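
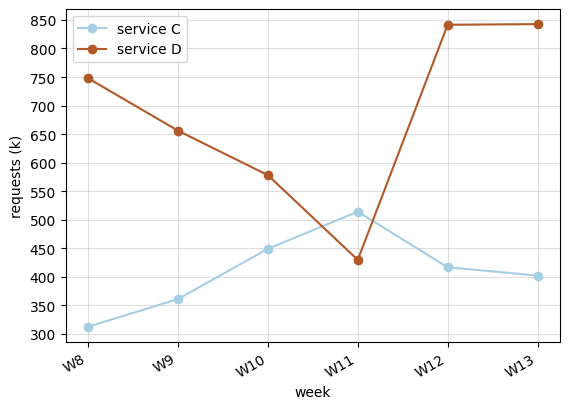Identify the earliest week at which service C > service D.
W11

W10: service C ≈ 450 vs service D ≈ 600 (not yet); W11: service C ≈ 500 vs service D ≈ 450 (first crossover).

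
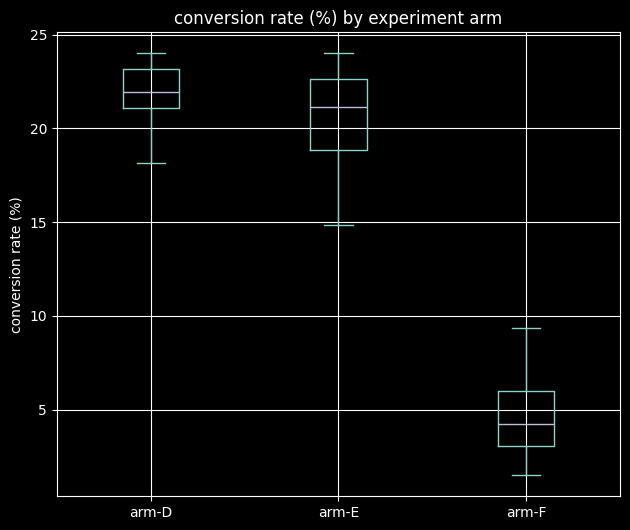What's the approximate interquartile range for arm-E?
≈ 4

Q3 ≈ 22, Q1 ≈ 18; IQR ≈ 4.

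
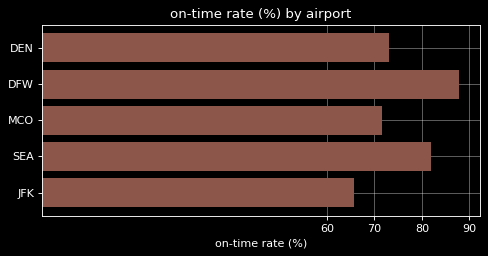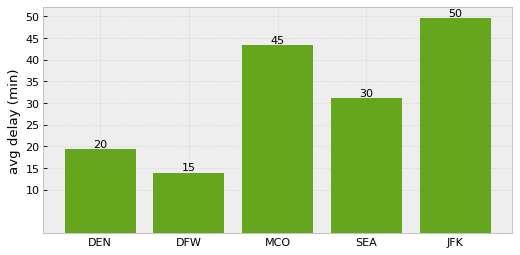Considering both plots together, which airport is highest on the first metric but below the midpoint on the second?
Chart 2 median avg delay (min) ≈ 30; below-median airports: DEN, DFW. Among those, DFW has the highest on-time rate (%) (≈ 90).

DFW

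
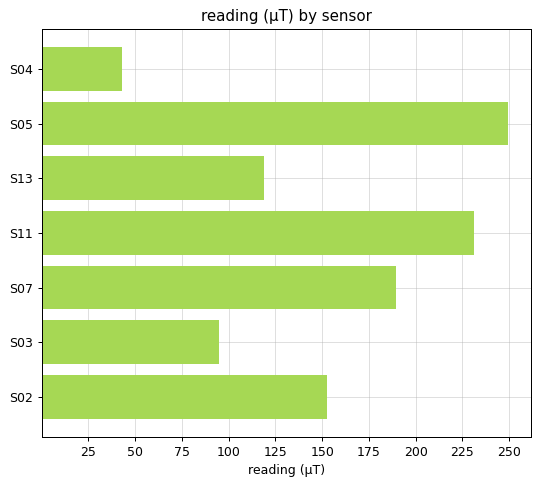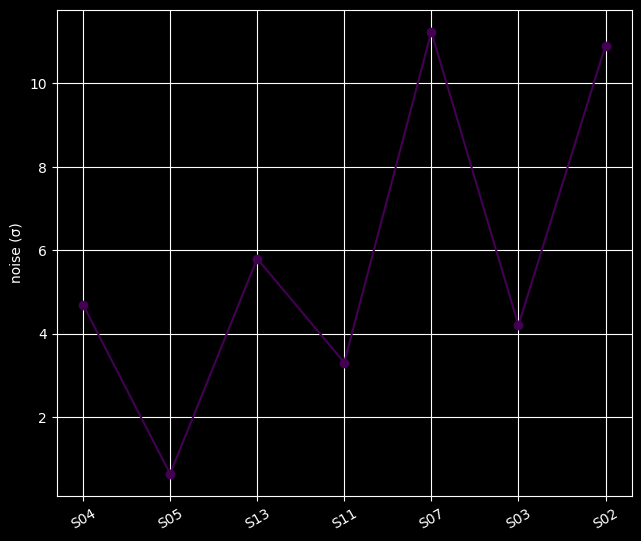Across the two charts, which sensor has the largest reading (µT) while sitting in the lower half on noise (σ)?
Chart 2 median noise (σ) ≈ 4; below-median sensors: S05, S11, S03. Among those, S05 has the highest reading (µT) (≈ 250).

S05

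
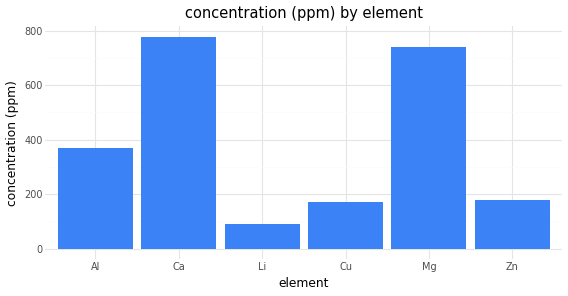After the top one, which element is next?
Top 3: Ca ≈ 800, Mg ≈ 700, Al ≈ 400.

Mg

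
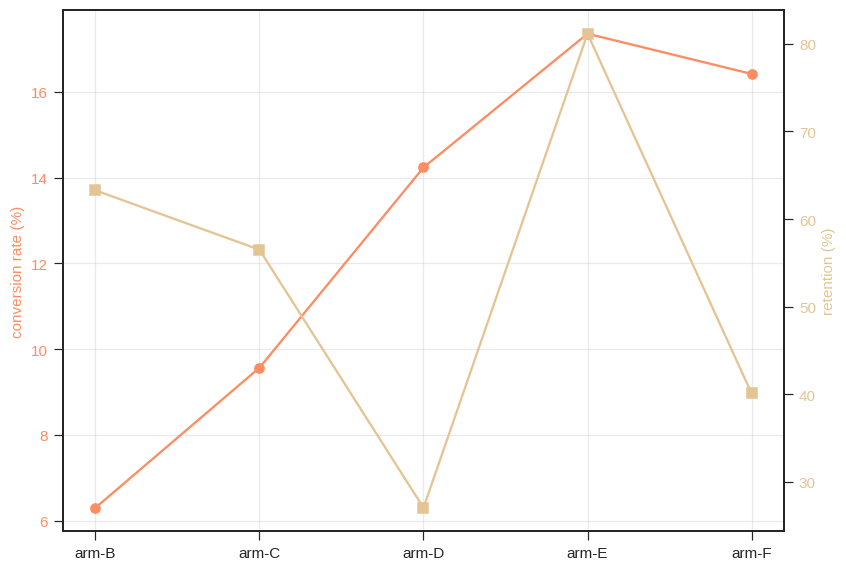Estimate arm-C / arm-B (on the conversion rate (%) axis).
arm-C ≈ 10, arm-B ≈ 6; 10/6 ≈ 1.67.

≈ 1.67×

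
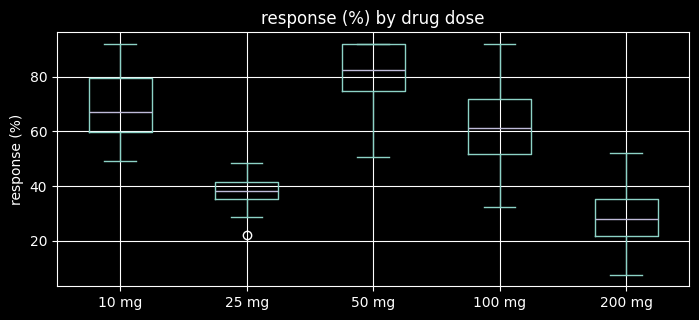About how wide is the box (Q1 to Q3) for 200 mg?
≈ 15

Q3 ≈ 35, Q1 ≈ 20; IQR ≈ 15.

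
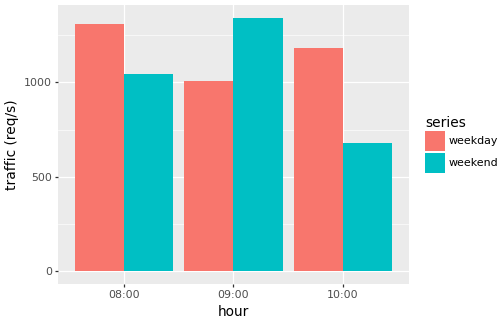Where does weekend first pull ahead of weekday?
08:00: weekend ≈ 1000 vs weekday ≈ 1400 (not yet); 09:00: weekend ≈ 1400 vs weekday ≈ 1000 (first crossover).

09:00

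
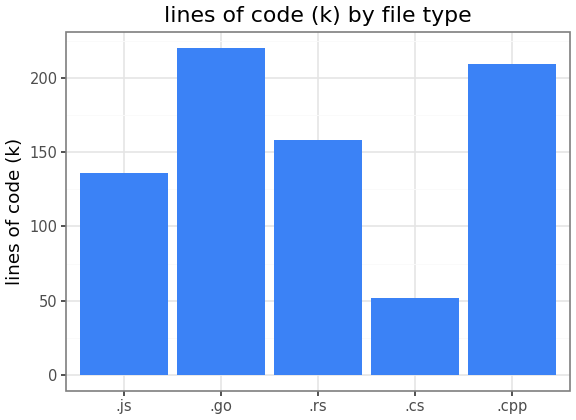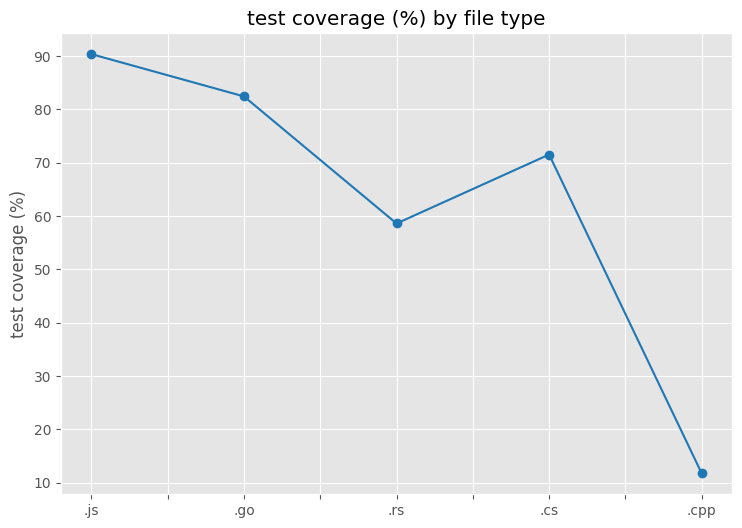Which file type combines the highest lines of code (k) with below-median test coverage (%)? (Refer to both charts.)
Chart 2 median test coverage (%) ≈ 70; below-median file types: .rs, .cpp. Among those, .cpp has the highest lines of code (k) (≈ 200).

.cpp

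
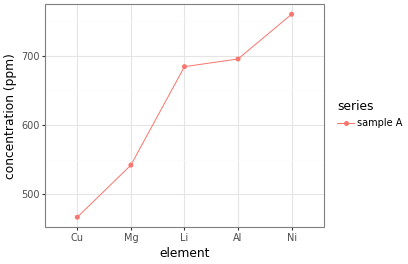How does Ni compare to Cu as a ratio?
≈ 1.58×

Ni ≈ 750, Cu ≈ 475; 750/475 ≈ 1.58.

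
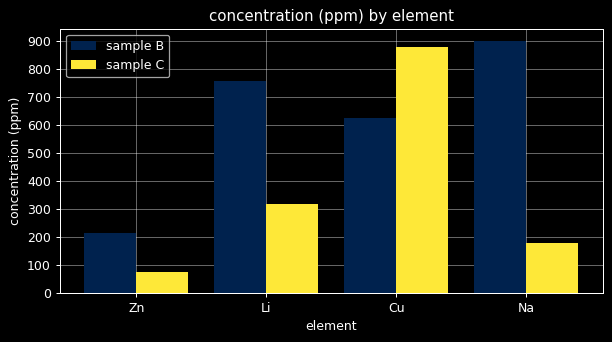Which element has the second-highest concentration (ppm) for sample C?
Li

Top 3 for sample C: Cu ≈ 900, Li ≈ 300, Na ≈ 200.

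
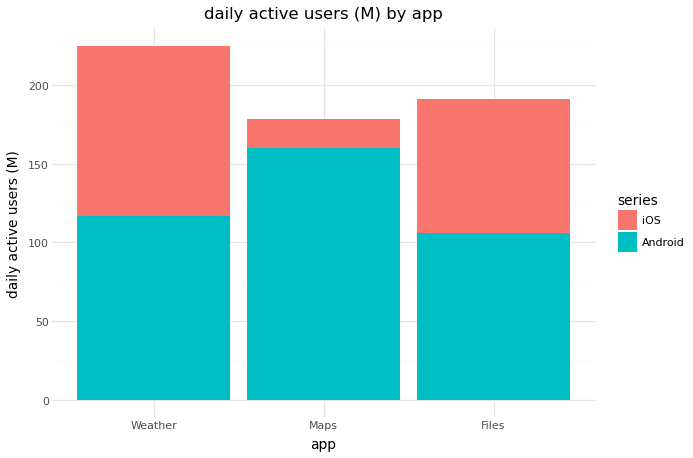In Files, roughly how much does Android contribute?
≈ 100

Android top ≈ 100, bottom ≈ 0; segment ≈ 100.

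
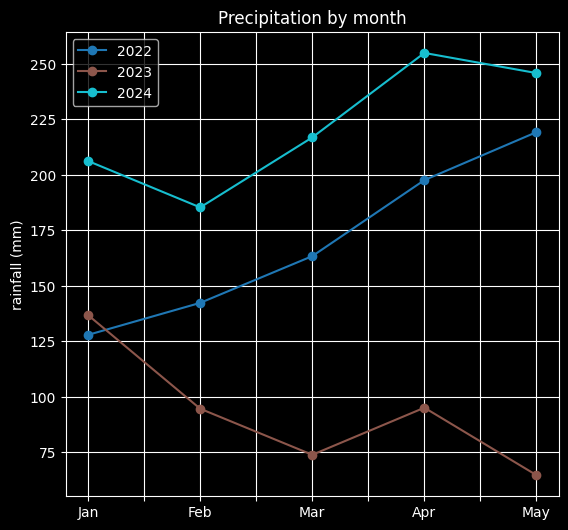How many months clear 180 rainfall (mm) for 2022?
2

Above 180: Apr, May.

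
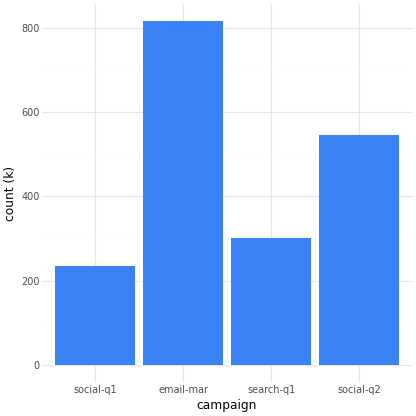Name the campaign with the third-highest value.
Top 4: email-mar ≈ 800, social-q2 ≈ 500, search-q1 ≈ 300, social-q1 ≈ 200.

search-q1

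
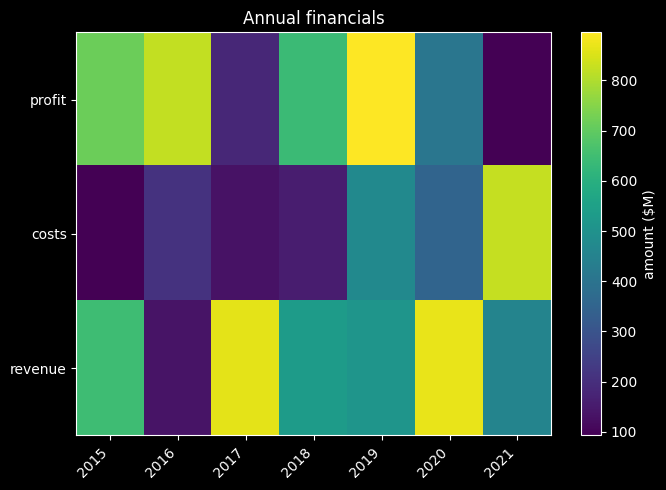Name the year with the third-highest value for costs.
Top 4 for costs: 2021 ≈ 800, 2019 ≈ 500, 2020 ≈ 400, 2016 ≈ 200.

2020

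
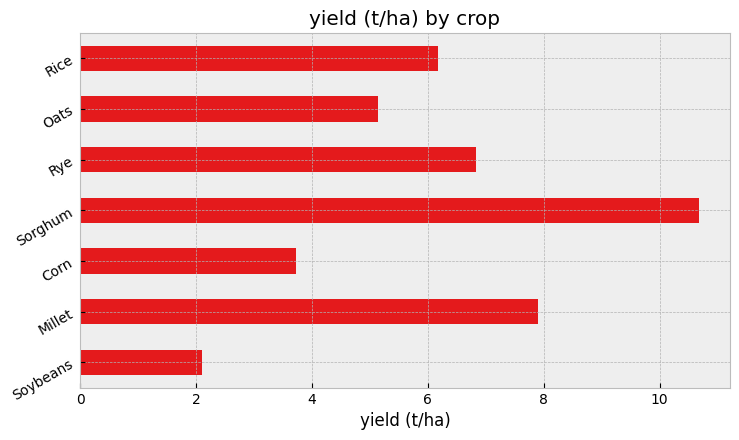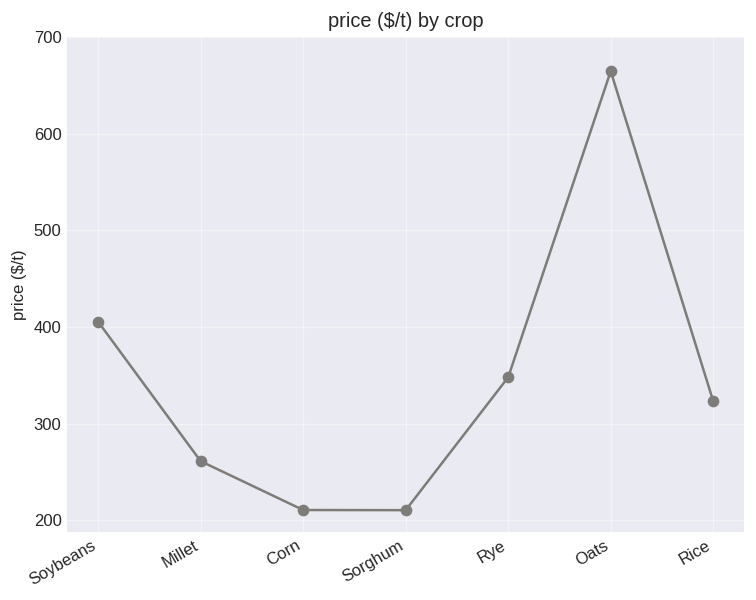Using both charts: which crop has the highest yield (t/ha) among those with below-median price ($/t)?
Chart 2 median price ($/t) ≈ 300; below-median crops: Millet, Corn, Sorghum. Among those, Sorghum has the highest yield (t/ha) (≈ 11).

Sorghum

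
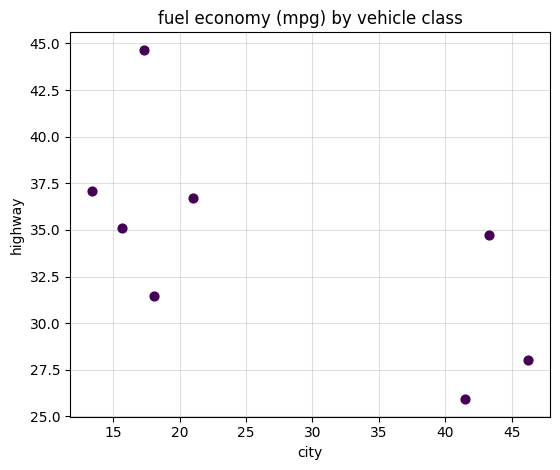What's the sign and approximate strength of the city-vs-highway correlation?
negative, moderate

Points are negatively correlated; moderate (|r| ≈ 0.6).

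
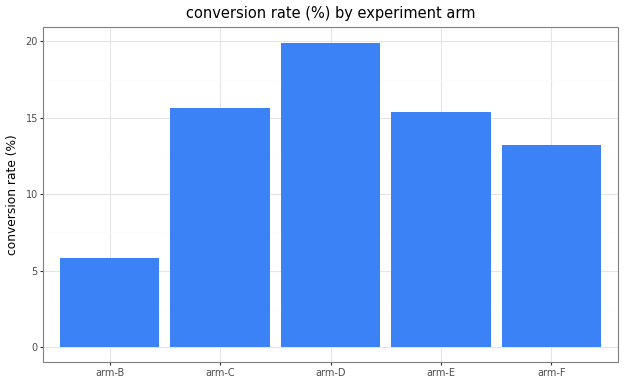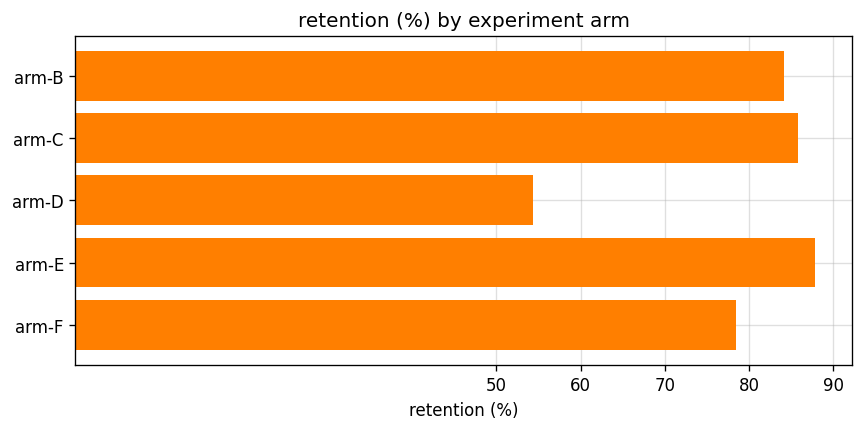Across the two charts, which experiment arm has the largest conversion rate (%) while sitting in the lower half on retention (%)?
arm-D

Chart 2 median retention (%) ≈ 80; below-median experiment arms: arm-D, arm-F. Among those, arm-D has the highest conversion rate (%) (≈ 20).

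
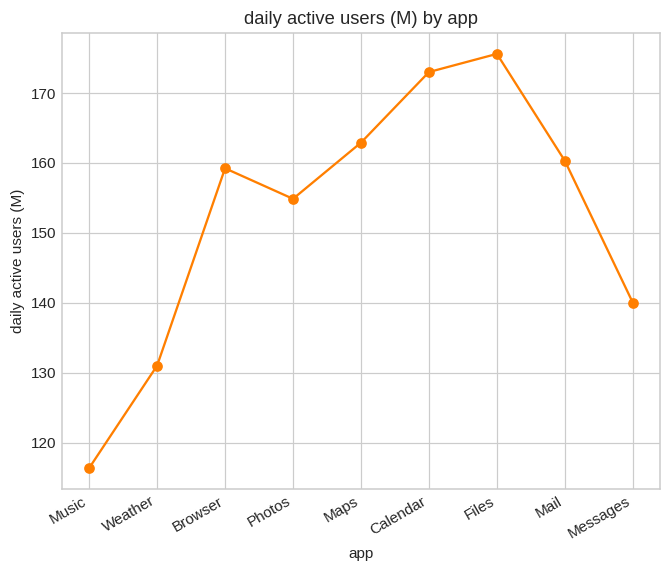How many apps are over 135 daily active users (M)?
Above 135: Browser, Photos, Maps, Calendar, Files, Mail, Messages.

7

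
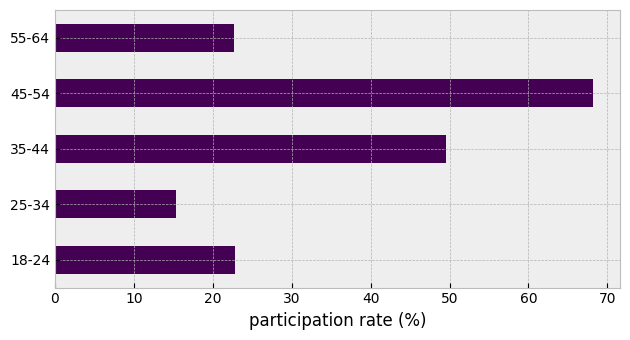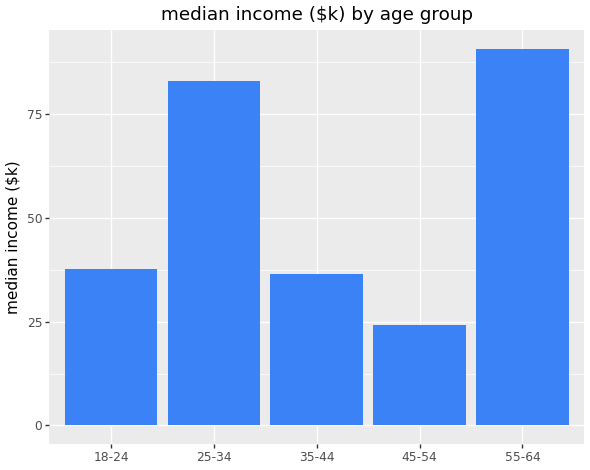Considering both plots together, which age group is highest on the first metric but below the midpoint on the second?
45-54

Chart 2 median median income ($k) ≈ 40; below-median age groups: 35-44, 45-54. Among those, 45-54 has the highest participation rate (%) (≈ 70).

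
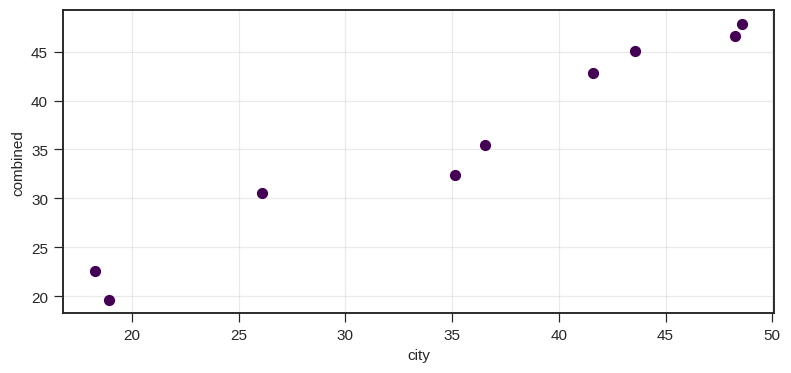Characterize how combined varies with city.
Points are positively correlated; strong (|r| ≈ 1.0).

positive, strong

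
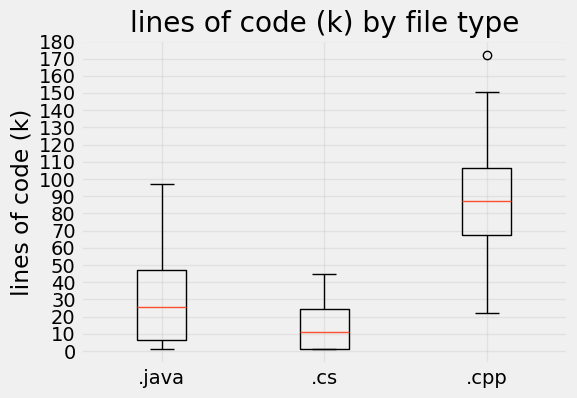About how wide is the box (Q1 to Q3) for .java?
Q3 ≈ 50, Q1 ≈ 10; IQR ≈ 40.

≈ 40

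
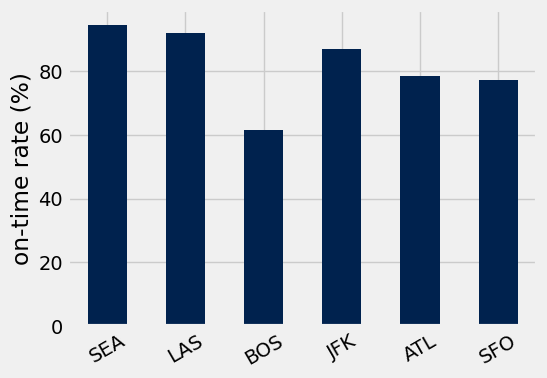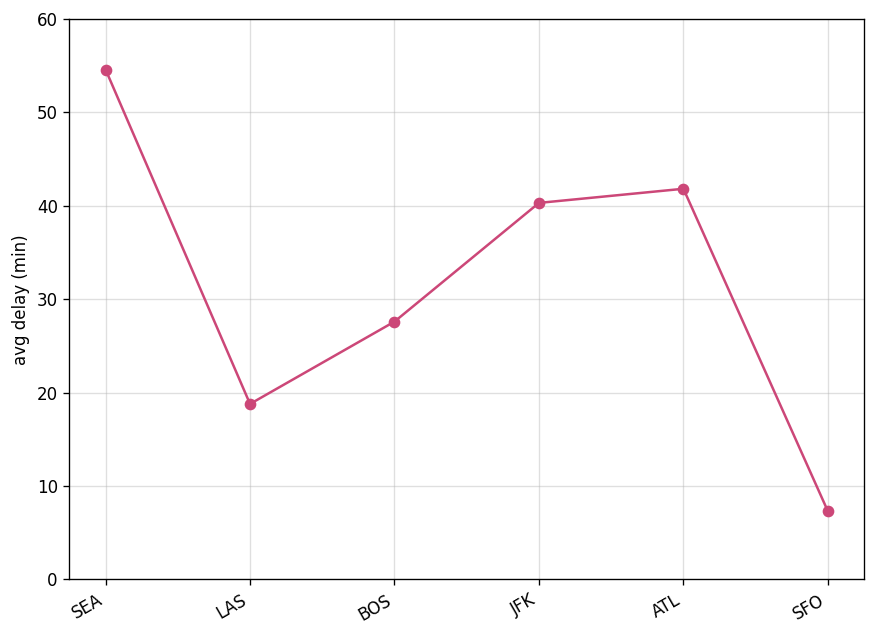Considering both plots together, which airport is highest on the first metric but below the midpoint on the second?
Chart 2 median avg delay (min) ≈ 30; below-median airports: LAS, BOS, SFO. Among those, LAS has the highest on-time rate (%) (≈ 90).

LAS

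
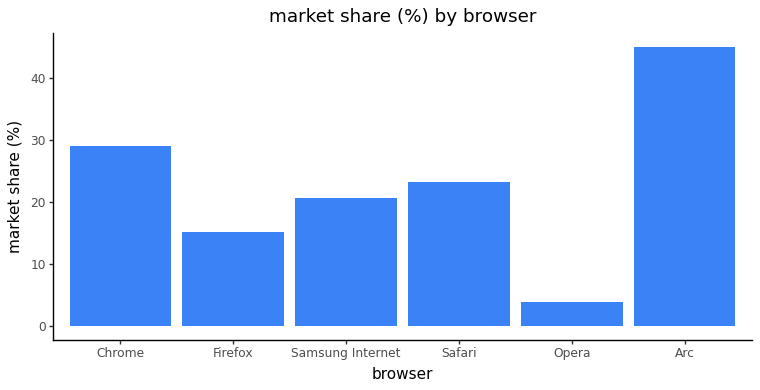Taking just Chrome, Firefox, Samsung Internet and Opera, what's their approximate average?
(30 + 15 + 20 + 5) / 4 ≈ 18.

≈ 18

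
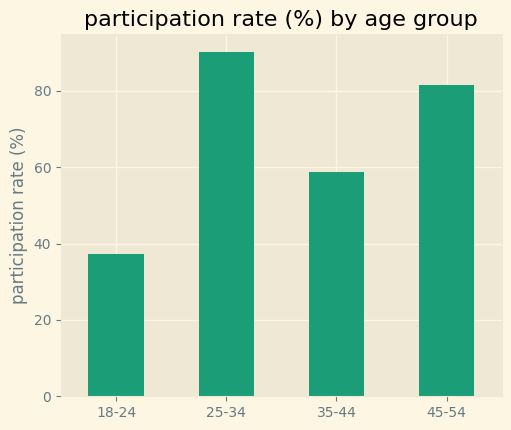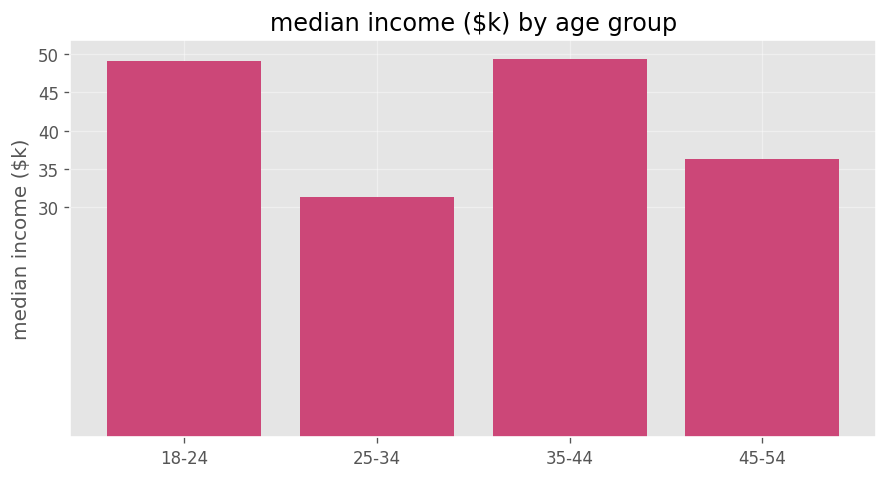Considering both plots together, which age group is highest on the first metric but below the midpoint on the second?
Chart 2 median median income ($k) ≈ 45; below-median age groups: 25-34, 45-54. Among those, 25-34 has the highest participation rate (%) (≈ 90).

25-34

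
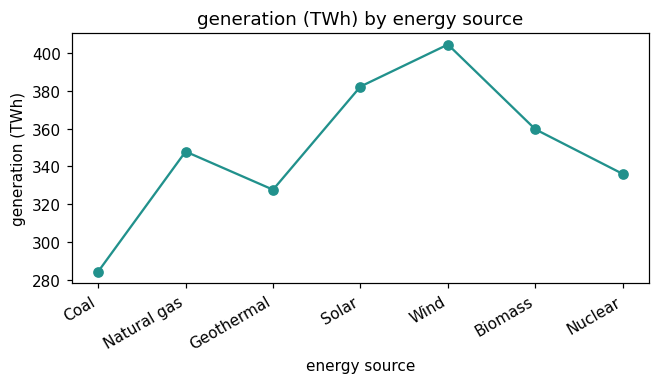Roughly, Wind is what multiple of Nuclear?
Wind ≈ 400, Nuclear ≈ 340; 400/340 ≈ 1.18.

≈ 1.18×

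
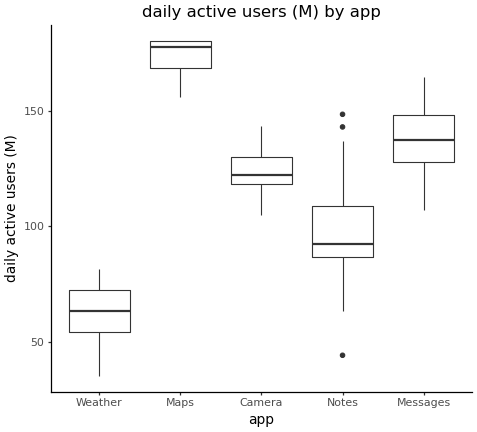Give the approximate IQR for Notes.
Q3 ≈ 110, Q1 ≈ 90; IQR ≈ 20.

≈ 20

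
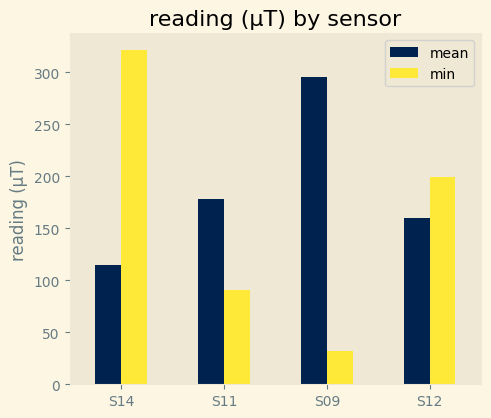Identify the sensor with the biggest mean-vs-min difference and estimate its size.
S09: mean ≈ 300, min ≈ 50 → gap ≈ 250. Next-largest (S14) is only ≈ 200.

S09, ≈ 250 µT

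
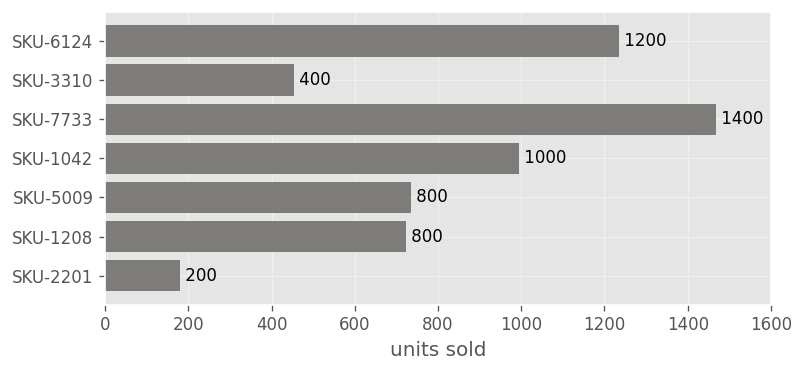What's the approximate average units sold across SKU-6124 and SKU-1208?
≈ 1000

(1200 + 800) / 2 ≈ 1000.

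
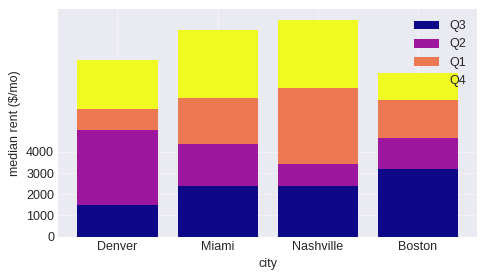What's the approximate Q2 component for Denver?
≈ 3000

Q2 top ≈ 5000, bottom ≈ 2000; segment ≈ 3000.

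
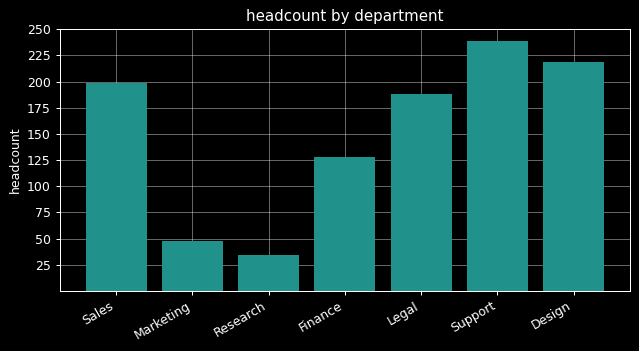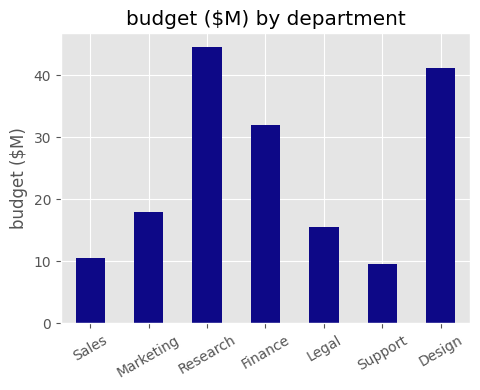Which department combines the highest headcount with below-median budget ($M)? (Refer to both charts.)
Support

Chart 2 median budget ($M) ≈ 20; below-median departments: Sales, Legal, Support. Among those, Support has the highest headcount (≈ 250).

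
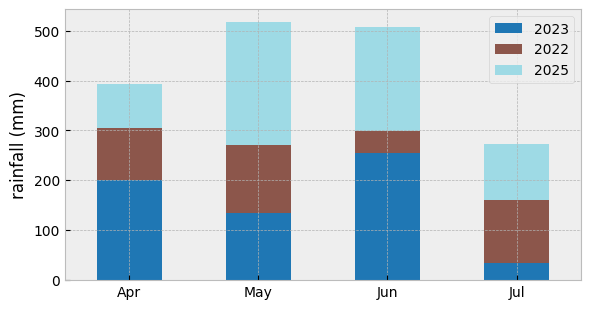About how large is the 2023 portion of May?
2023 top ≈ 150, bottom ≈ 0; segment ≈ 150.

≈ 150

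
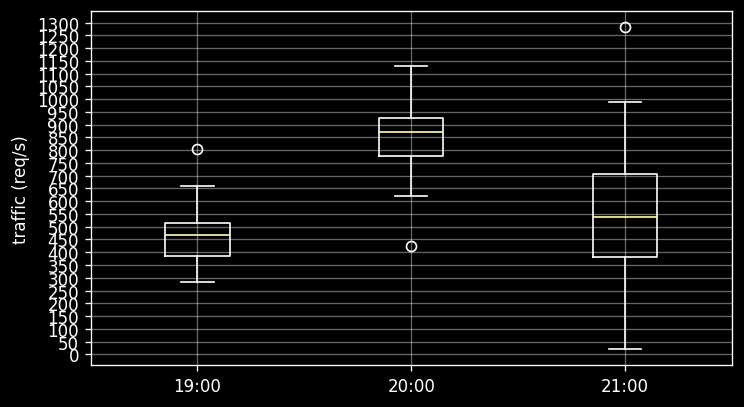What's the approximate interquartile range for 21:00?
Q3 ≈ 700, Q1 ≈ 400; IQR ≈ 300.

≈ 300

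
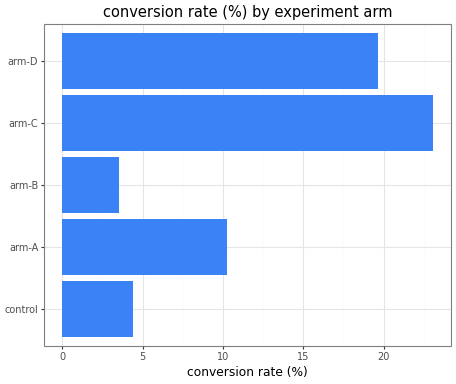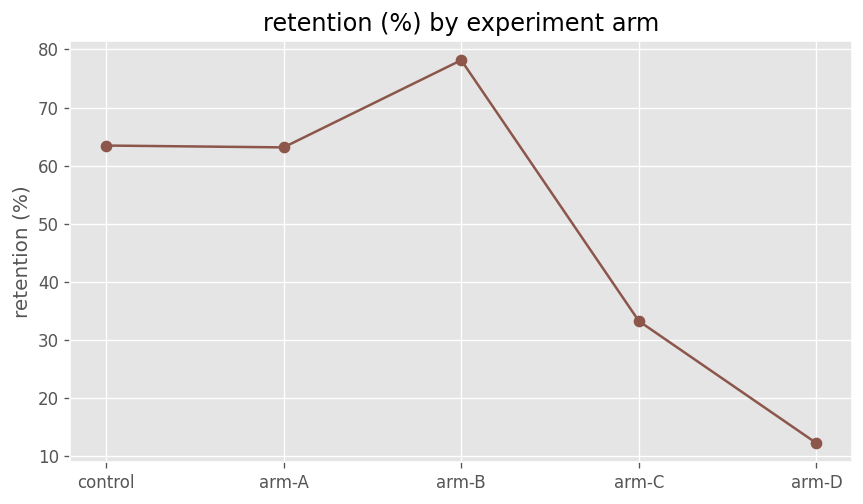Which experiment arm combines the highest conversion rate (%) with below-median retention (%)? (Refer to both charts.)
arm-C

Chart 2 median retention (%) ≈ 60; below-median experiment arms: arm-C, arm-D. Among those, arm-C has the highest conversion rate (%) (≈ 25).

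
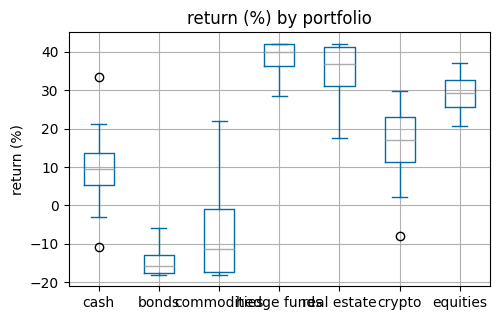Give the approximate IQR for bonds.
≈ 5

Q3 ≈ -15, Q1 ≈ -20; IQR ≈ 5.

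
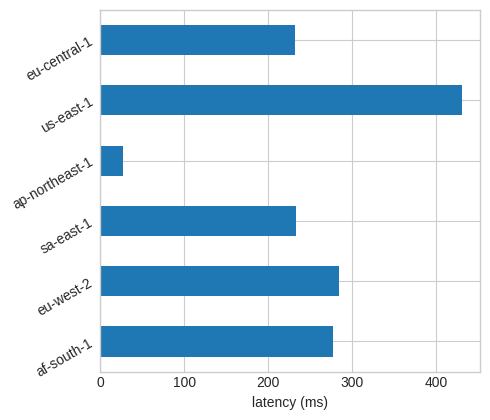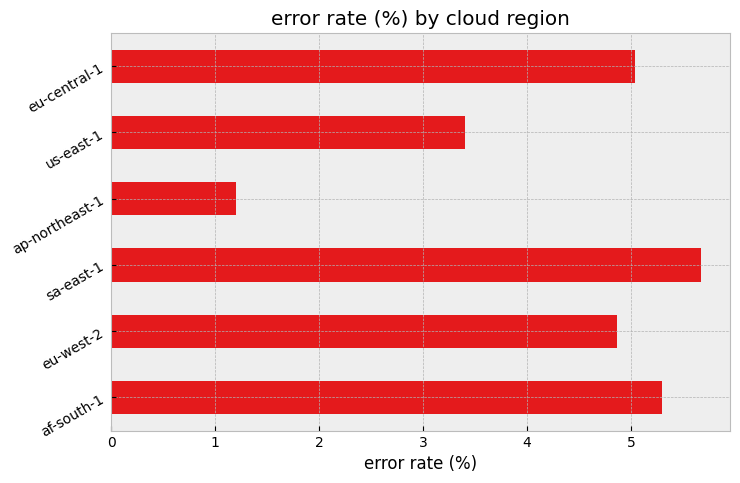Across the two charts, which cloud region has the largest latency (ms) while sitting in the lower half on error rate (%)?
Chart 2 median error rate (%) ≈ 5; below-median cloud regions: eu-west-2, ap-northeast-1, us-east-1. Among those, us-east-1 has the highest latency (ms) (≈ 450).

us-east-1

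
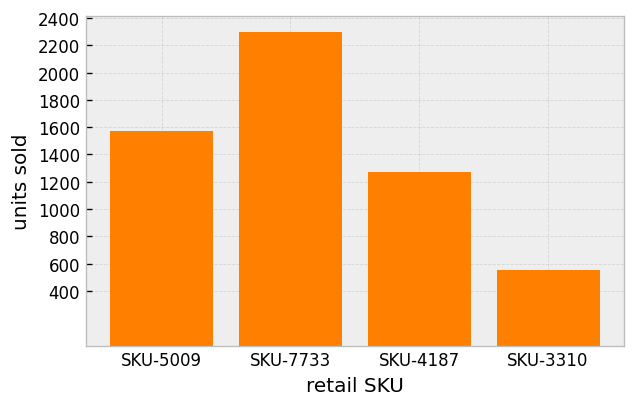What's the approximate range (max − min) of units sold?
≈ 1800

Max SKU-7733 ≈ 2400, min SKU-3310 ≈ 600; range ≈ 1800.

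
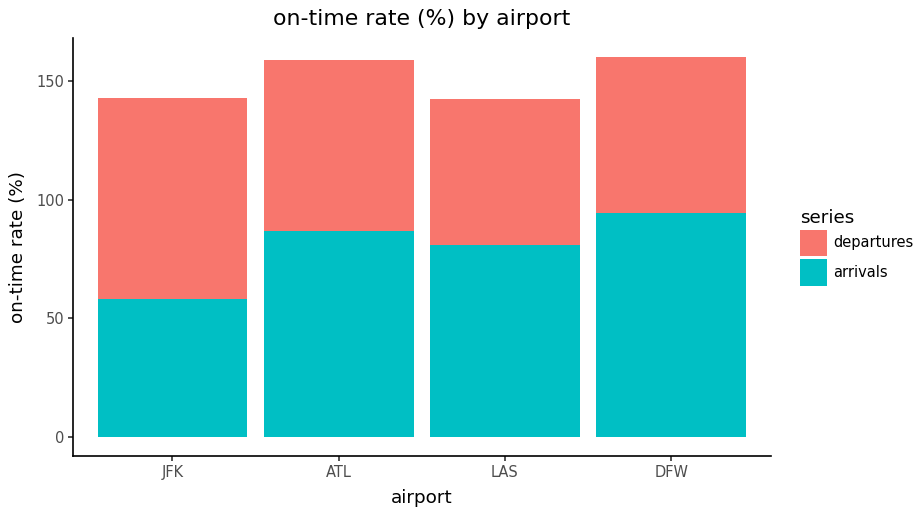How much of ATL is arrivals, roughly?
arrivals top ≈ 80, bottom ≈ 0; segment ≈ 80.

≈ 80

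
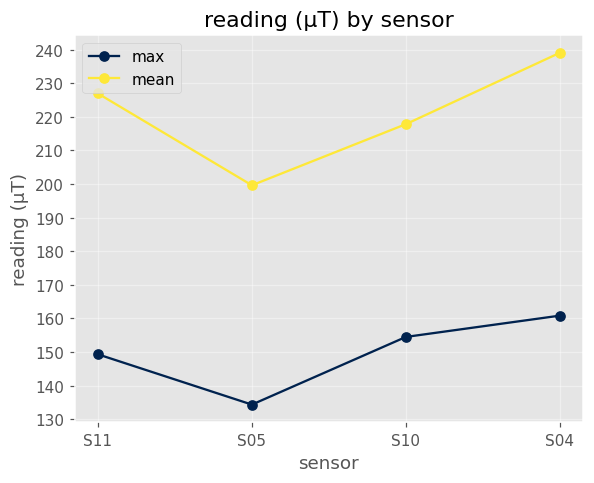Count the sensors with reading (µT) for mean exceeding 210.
3

Above 210: S11, S10, S04.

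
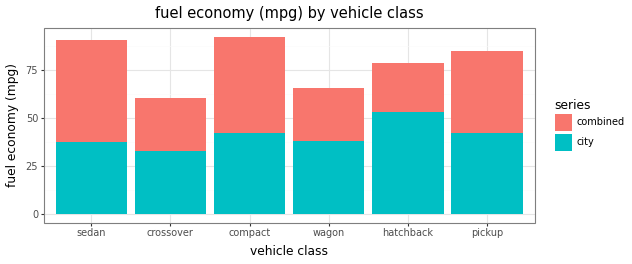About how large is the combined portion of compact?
combined top ≈ 90, bottom ≈ 40; segment ≈ 50.

≈ 50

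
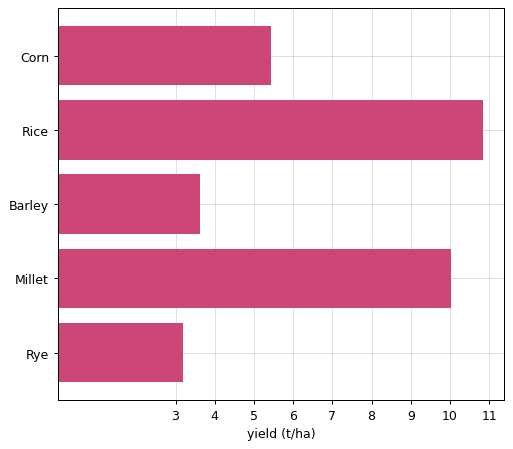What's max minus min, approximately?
≈ 8

Max Rice ≈ 11, min Rye ≈ 3; range ≈ 8.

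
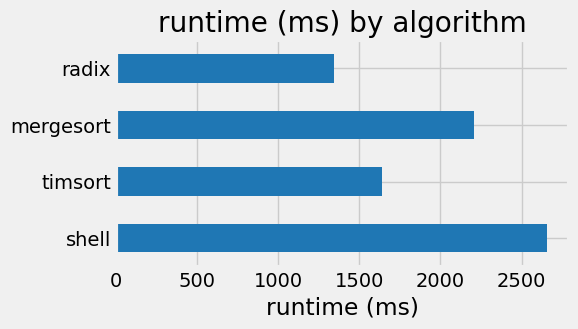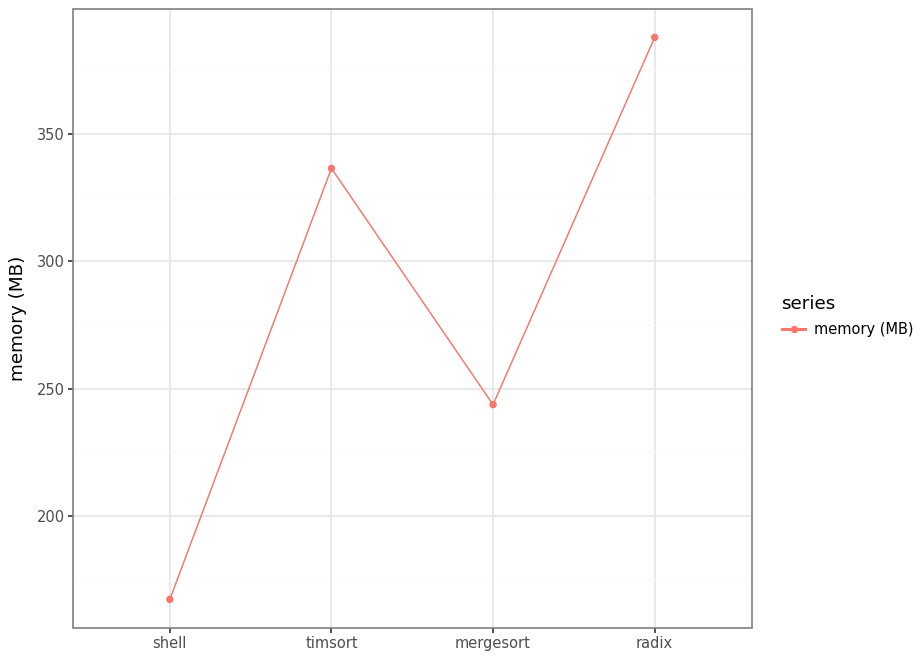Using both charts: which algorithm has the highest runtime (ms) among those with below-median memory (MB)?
Chart 2 median memory (MB) ≈ 300; below-median algorithms: shell, mergesort. Among those, shell has the highest runtime (ms) (≈ 2500).

shell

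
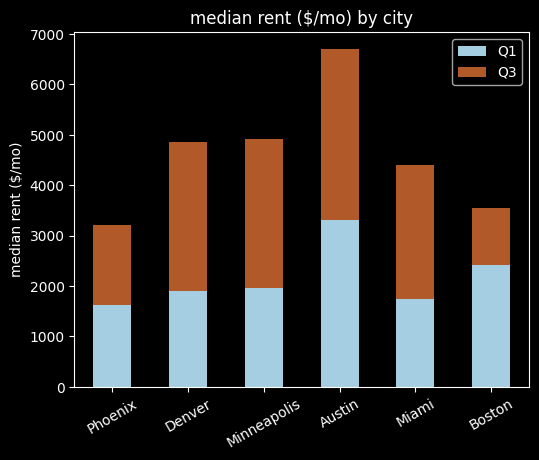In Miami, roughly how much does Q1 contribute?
Q1 top ≈ 2000, bottom ≈ 0; segment ≈ 2000.

≈ 2000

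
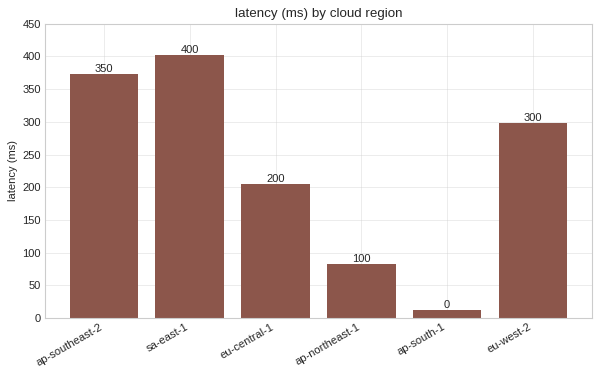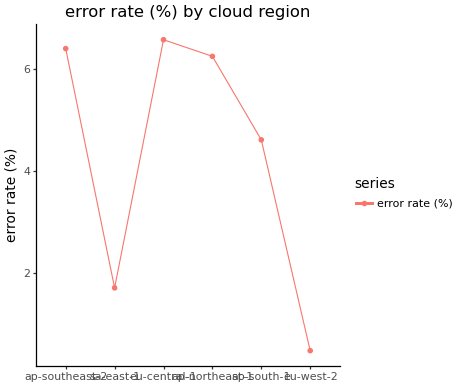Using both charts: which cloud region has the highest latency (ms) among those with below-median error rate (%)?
Chart 2 median error rate (%) ≈ 5; below-median cloud regions: sa-east-1, ap-south-1, eu-west-2. Among those, sa-east-1 has the highest latency (ms) (≈ 400).

sa-east-1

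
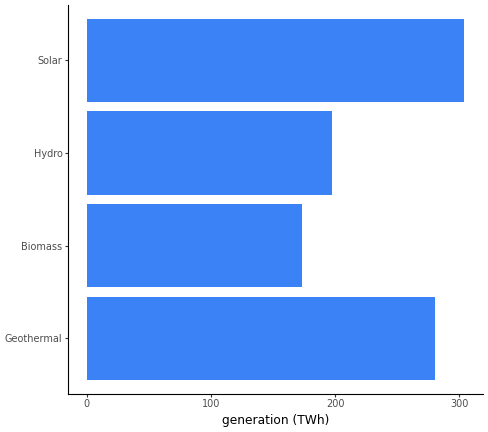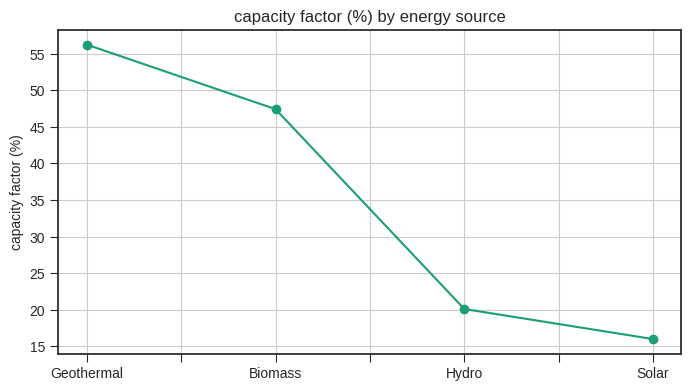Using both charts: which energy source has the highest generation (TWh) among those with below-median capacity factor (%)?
Chart 2 median capacity factor (%) ≈ 30; below-median energy sources: Hydro, Solar. Among those, Solar has the highest generation (TWh) (≈ 300).

Solar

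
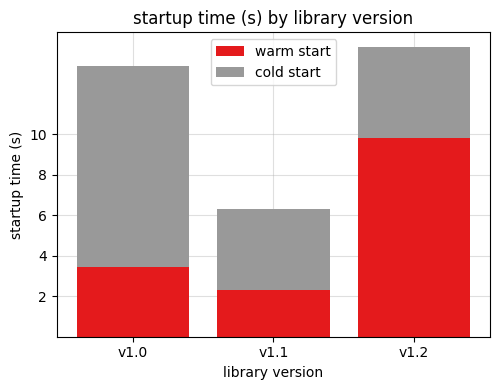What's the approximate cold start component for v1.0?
≈ 10

cold start top ≈ 14, bottom ≈ 4; segment ≈ 10.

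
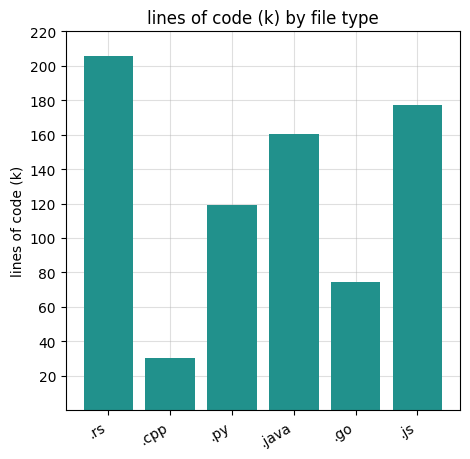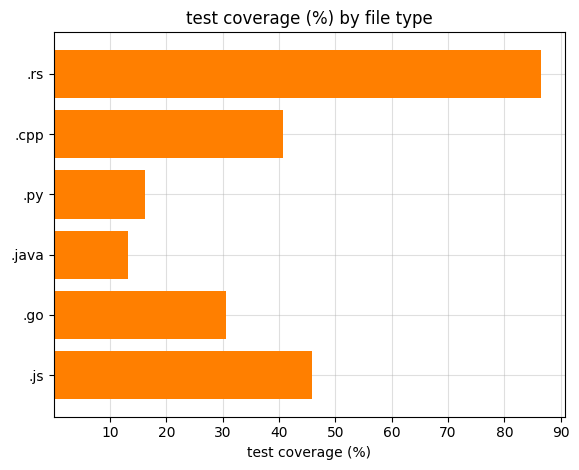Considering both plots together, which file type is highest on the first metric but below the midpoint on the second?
Chart 2 median test coverage (%) ≈ 40; below-median file types: .py, .java, .go. Among those, .java has the highest lines of code (k) (≈ 160).

.java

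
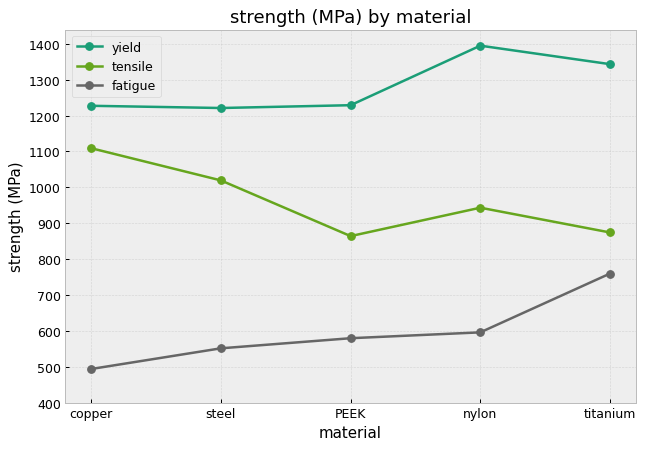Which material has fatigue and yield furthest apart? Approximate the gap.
nylon: fatigue ≈ 600, yield ≈ 1400 → gap ≈ 800. Next-largest (copper) is only ≈ 700.

nylon, ≈ 800 MPa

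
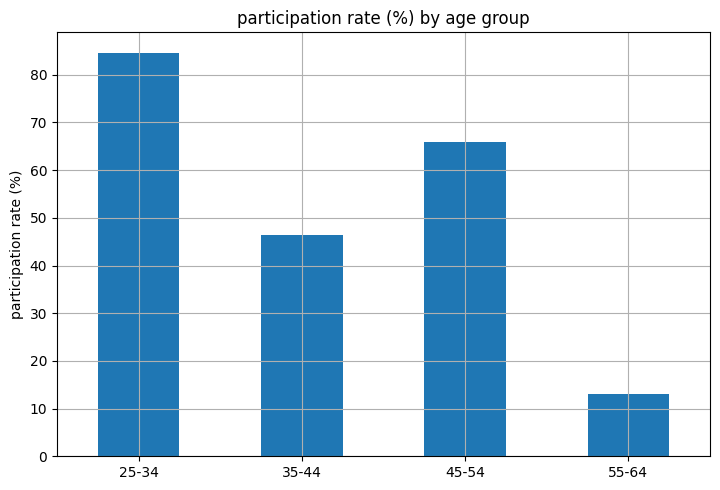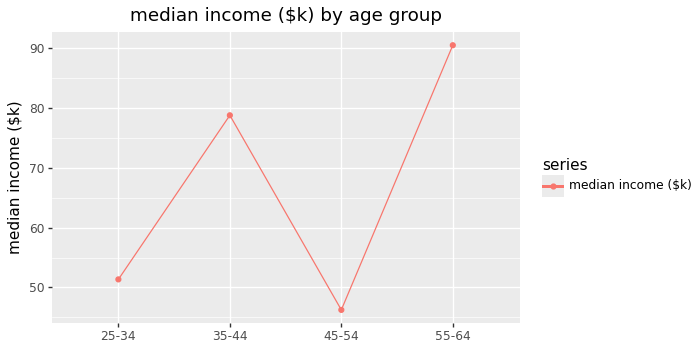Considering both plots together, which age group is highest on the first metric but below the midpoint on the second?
25-34

Chart 2 median median income ($k) ≈ 70; below-median age groups: 25-34, 45-54. Among those, 25-34 has the highest participation rate (%) (≈ 80).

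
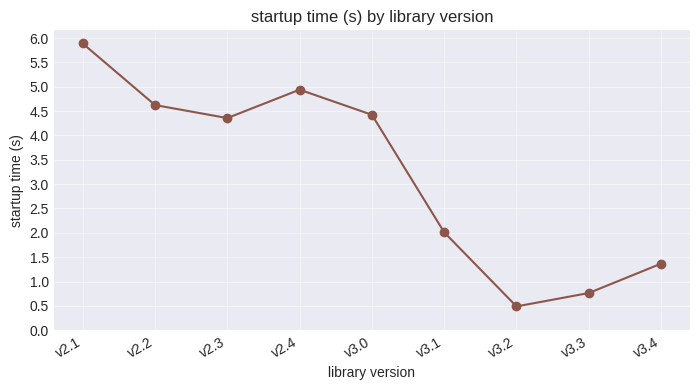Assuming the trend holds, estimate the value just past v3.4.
Last three: 0.5, 1.0, 1.5 → slope ≈ 0.5/step → next ≈ 2.

≈ 2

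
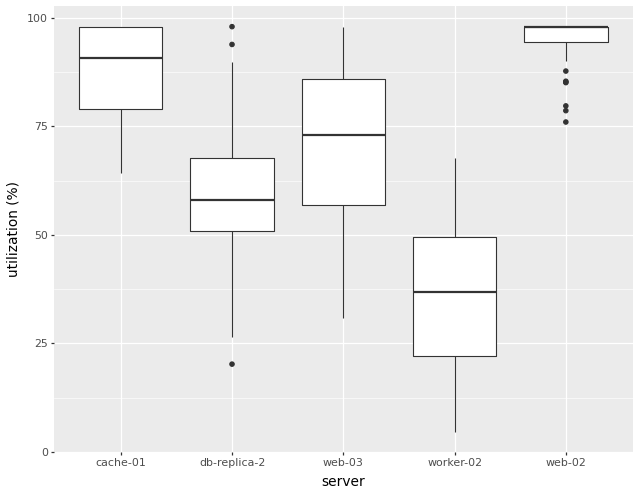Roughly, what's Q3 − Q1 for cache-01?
Q3 ≈ 100, Q1 ≈ 80; IQR ≈ 20.

≈ 20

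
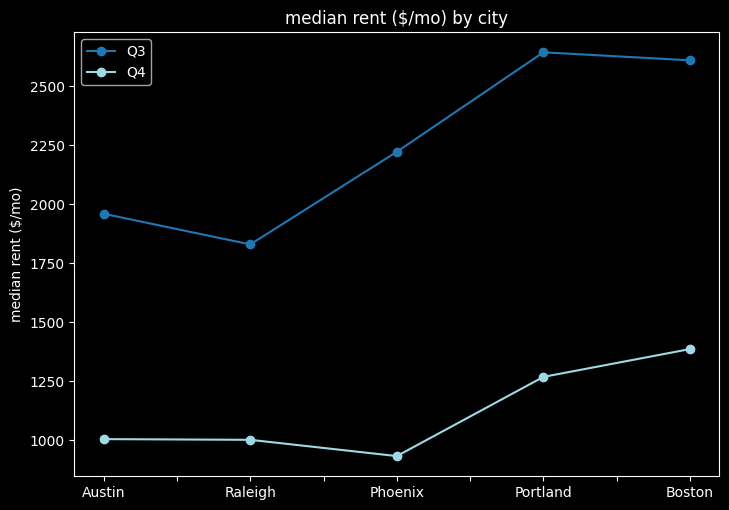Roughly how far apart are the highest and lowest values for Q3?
Max Portland ≈ 2600, min Raleigh ≈ 1800; range ≈ 800.

≈ 800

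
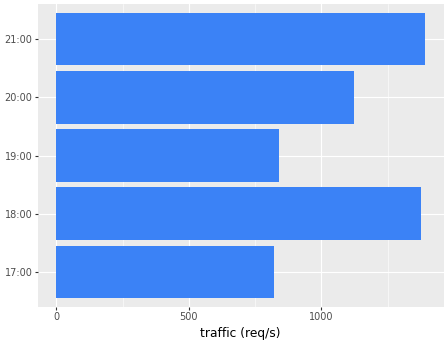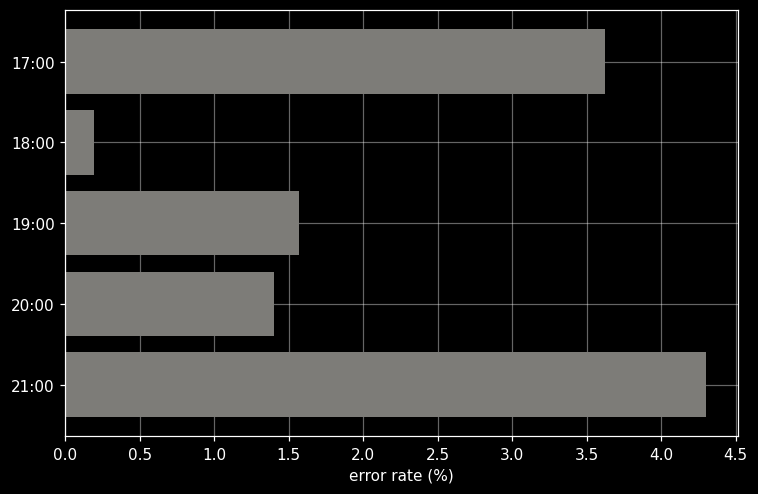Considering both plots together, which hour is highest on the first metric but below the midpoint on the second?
18:00

Chart 2 median error rate (%) ≈ 1.5; below-median hours: 18:00, 20:00. Among those, 18:00 has the highest traffic (req/s) (≈ 1400).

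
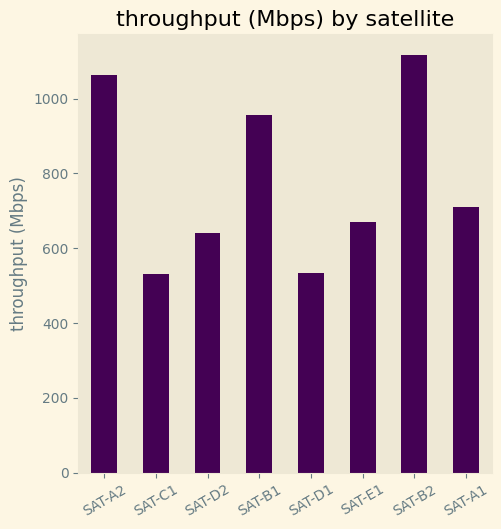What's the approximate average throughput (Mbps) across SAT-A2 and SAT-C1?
≈ 800

(1100 + 500) / 2 ≈ 800.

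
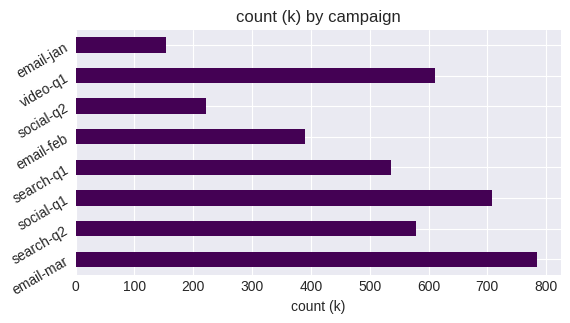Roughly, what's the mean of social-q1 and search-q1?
≈ 600

(700 + 500) / 2 ≈ 600.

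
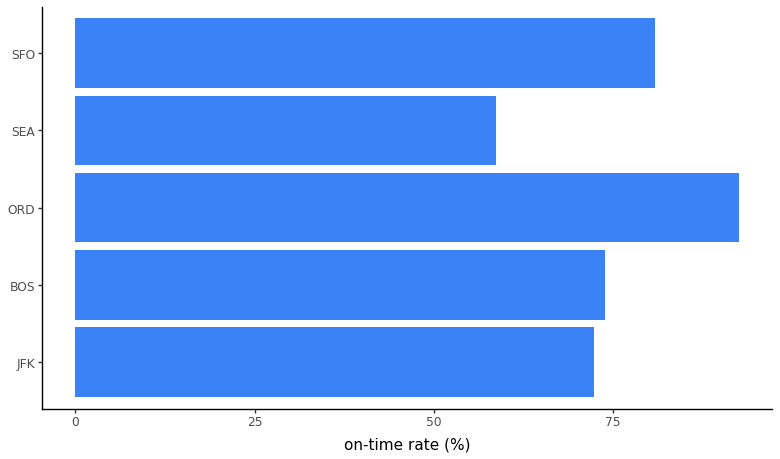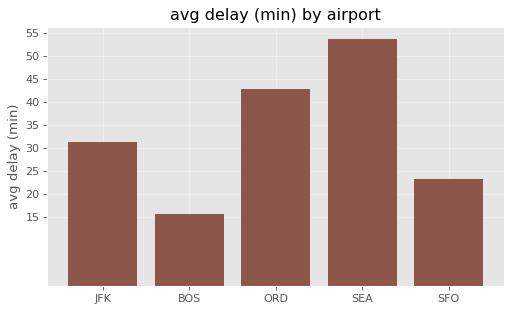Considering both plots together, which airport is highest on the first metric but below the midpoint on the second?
SFO

Chart 2 median avg delay (min) ≈ 30; below-median airports: BOS, SFO. Among those, SFO has the highest on-time rate (%) (≈ 80).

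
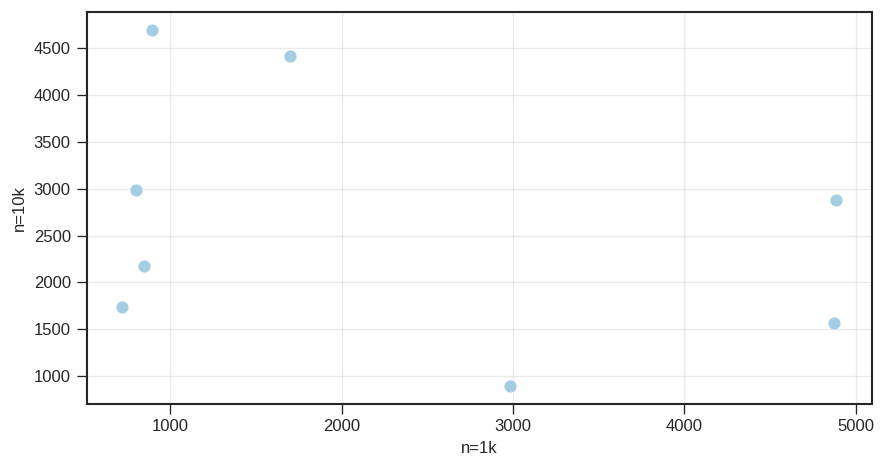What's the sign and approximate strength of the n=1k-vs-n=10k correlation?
Points are negatively correlated; weak (|r| ≈ 0.3).

negative, weak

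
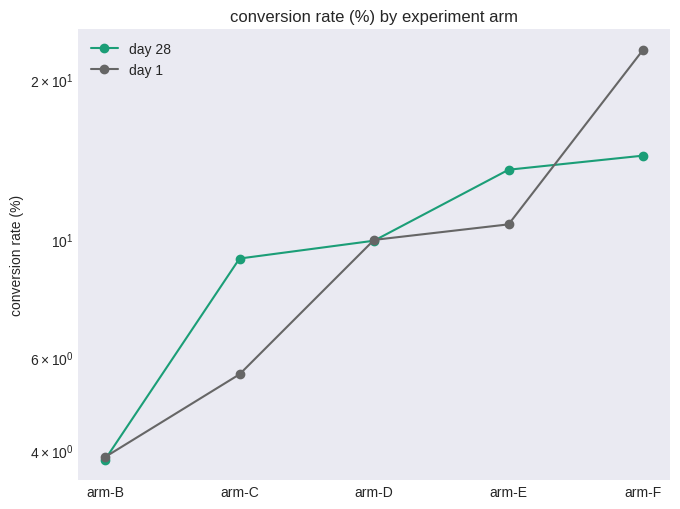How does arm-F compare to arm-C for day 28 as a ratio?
≈ 1.4×

arm-F ≈ 14, arm-C ≈ 10; 14/10 ≈ 1.4.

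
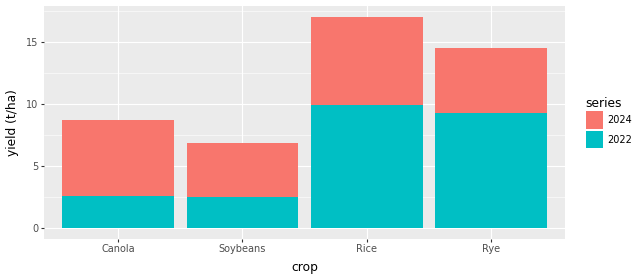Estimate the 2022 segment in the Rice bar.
≈ 10

2022 top ≈ 10, bottom ≈ 0; segment ≈ 10.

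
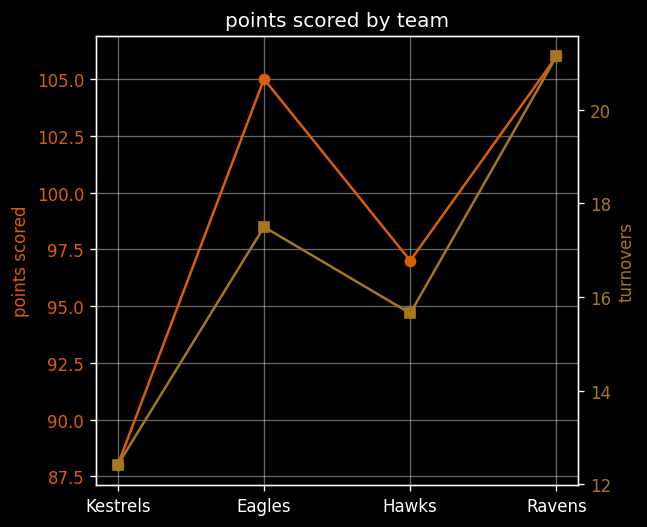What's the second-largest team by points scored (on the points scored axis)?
Top 3 (on the points scored axis): Ravens ≈ 106, Eagles ≈ 104, Hawks ≈ 96.

Eagles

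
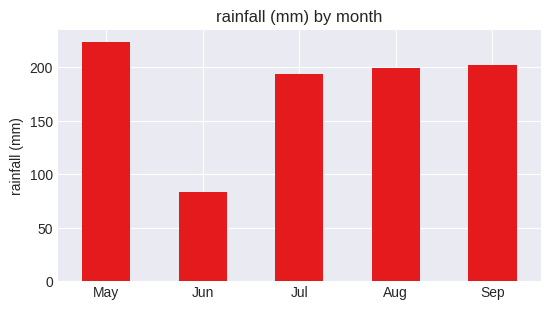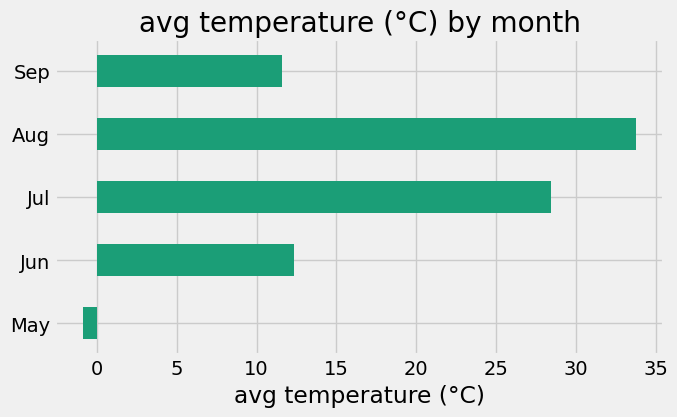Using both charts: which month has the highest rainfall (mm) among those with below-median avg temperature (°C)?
May

Chart 2 median avg temperature (°C) ≈ 10; below-median months: May, Sep. Among those, May has the highest rainfall (mm) (≈ 225).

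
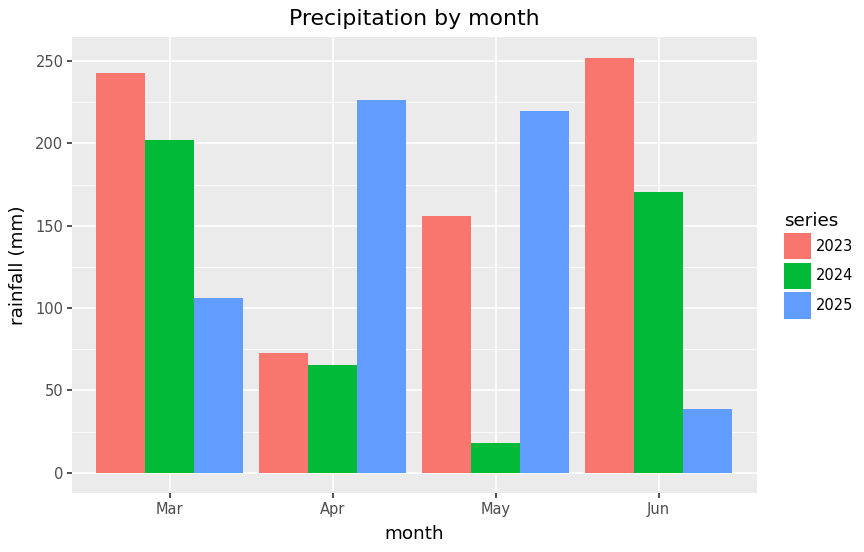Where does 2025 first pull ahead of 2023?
Mar: 2025 ≈ 100 vs 2023 ≈ 250 (not yet); Apr: 2025 ≈ 225 vs 2023 ≈ 75 (first crossover).

Apr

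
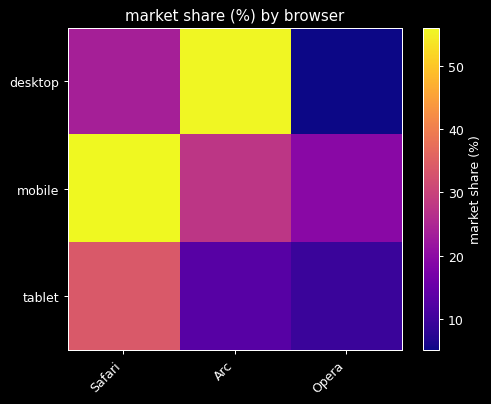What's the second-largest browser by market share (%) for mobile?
Arc

Top 3 for mobile: Safari ≈ 55, Arc ≈ 30, Opera ≈ 20.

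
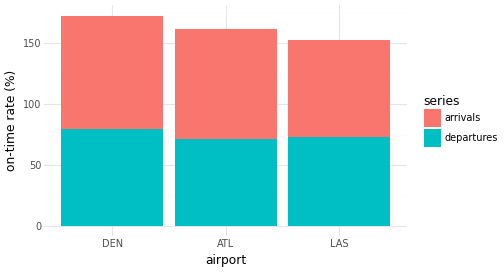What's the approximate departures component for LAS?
departures top ≈ 80, bottom ≈ 0; segment ≈ 80.

≈ 80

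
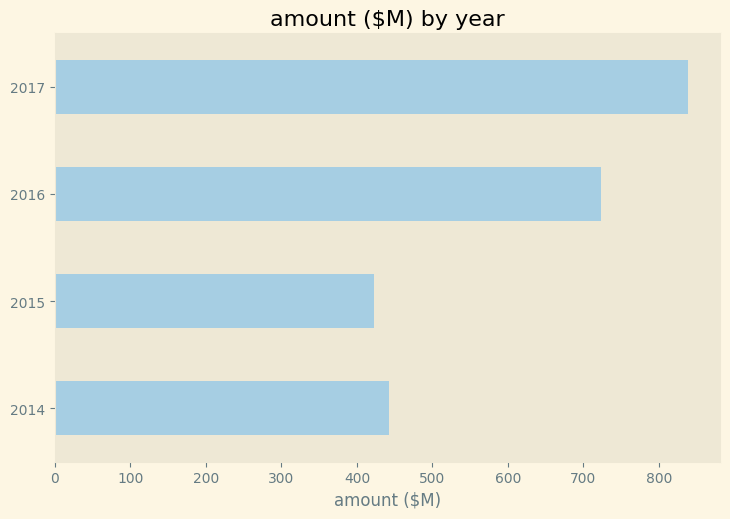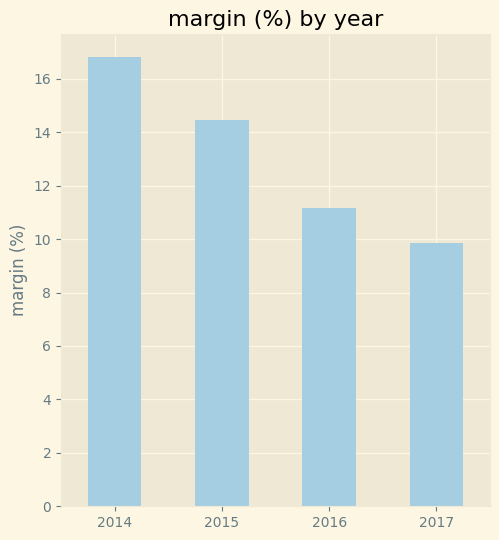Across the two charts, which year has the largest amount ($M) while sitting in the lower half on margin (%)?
2017

Chart 2 median margin (%) ≈ 12; below-median years: 2016, 2017. Among those, 2017 has the highest amount ($M) (≈ 800).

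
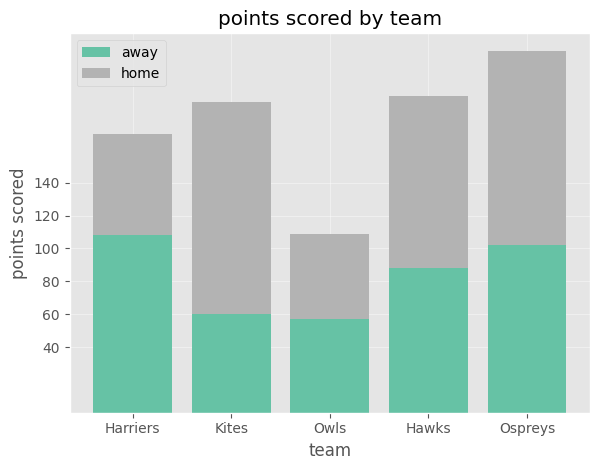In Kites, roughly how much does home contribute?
≈ 120

home top ≈ 180, bottom ≈ 60; segment ≈ 120.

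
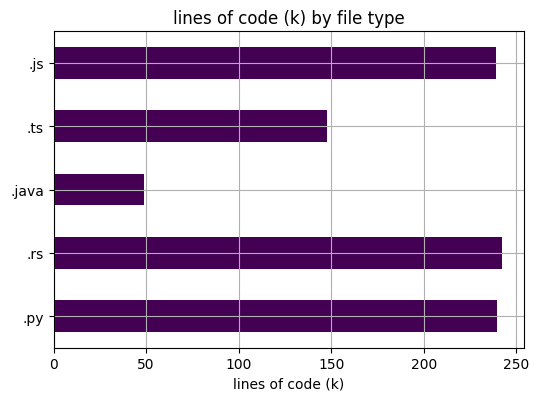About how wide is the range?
Max .rs ≈ 250, min .java ≈ 50; range ≈ 200.

≈ 200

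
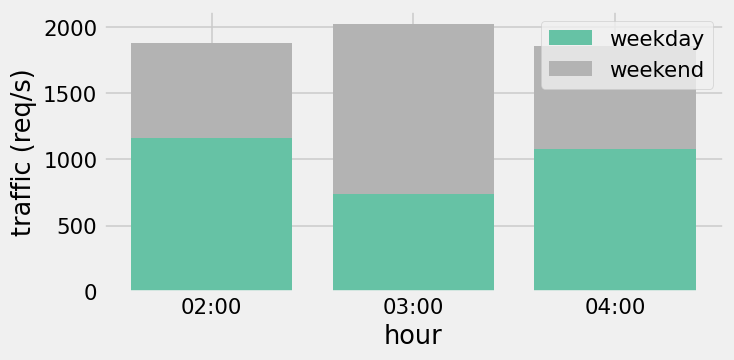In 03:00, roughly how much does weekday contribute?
≈ 800

weekday top ≈ 800, bottom ≈ 0; segment ≈ 800.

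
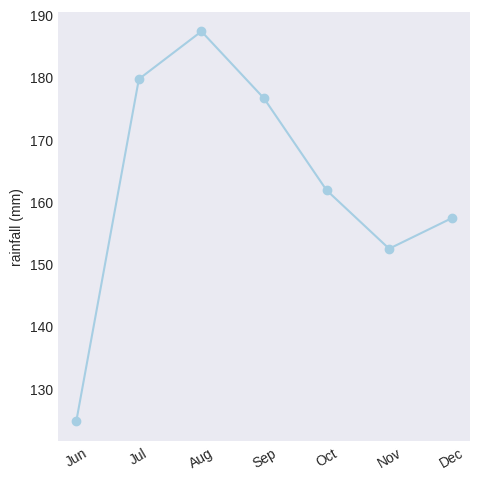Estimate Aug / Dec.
≈ 1.19×

Aug ≈ 190, Dec ≈ 160; 190/160 ≈ 1.19.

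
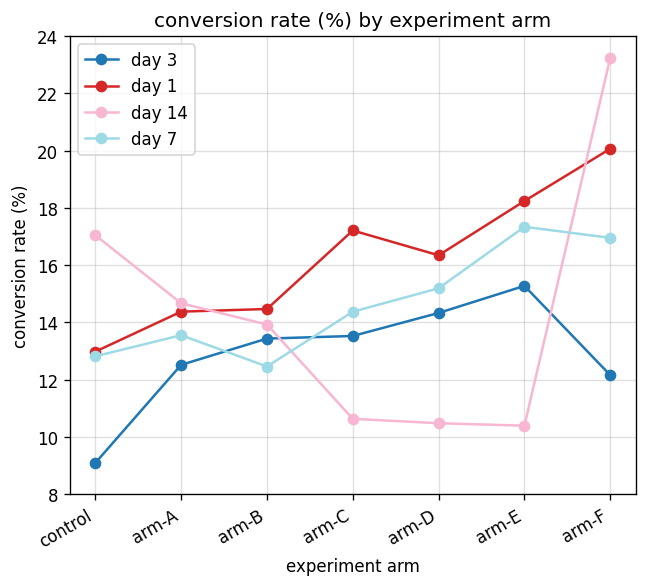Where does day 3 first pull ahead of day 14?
arm-B: day 3 ≈ 14 vs day 14 ≈ 14 (not yet); arm-C: day 3 ≈ 14 vs day 14 ≈ 10 (first crossover).

arm-C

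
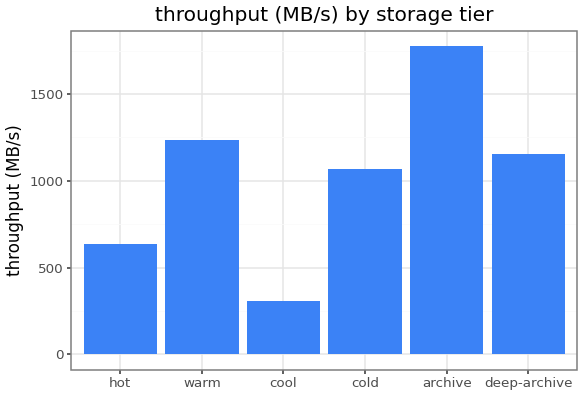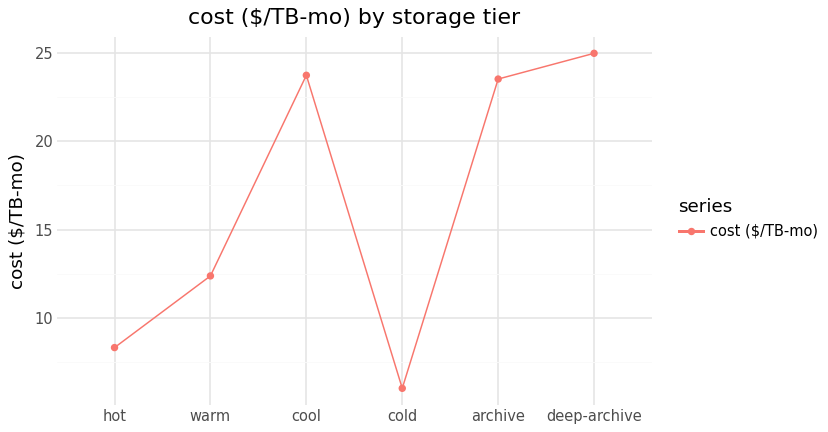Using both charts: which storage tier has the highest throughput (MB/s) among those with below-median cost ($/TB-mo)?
Chart 2 median cost ($/TB-mo) ≈ 20; below-median storage tiers: hot, warm, cold. Among those, warm has the highest throughput (MB/s) (≈ 1200).

warm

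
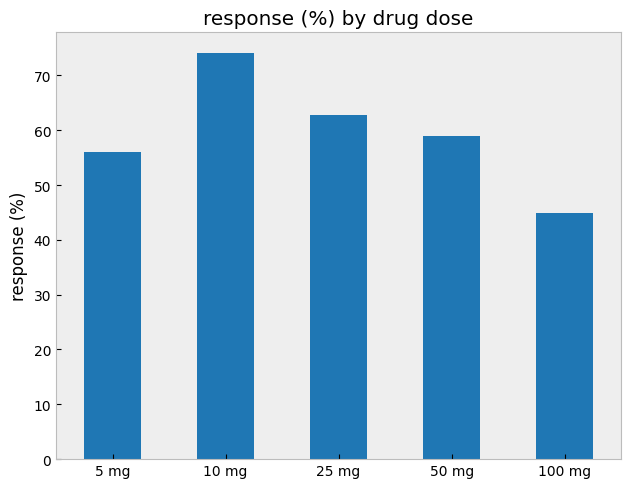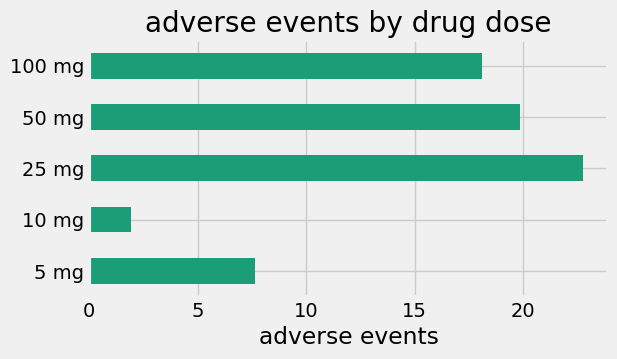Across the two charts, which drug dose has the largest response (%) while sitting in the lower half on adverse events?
Chart 2 median adverse events ≈ 20; below-median drug doses: 5 mg, 10 mg. Among those, 10 mg has the highest response (%) (≈ 70).

10 mg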